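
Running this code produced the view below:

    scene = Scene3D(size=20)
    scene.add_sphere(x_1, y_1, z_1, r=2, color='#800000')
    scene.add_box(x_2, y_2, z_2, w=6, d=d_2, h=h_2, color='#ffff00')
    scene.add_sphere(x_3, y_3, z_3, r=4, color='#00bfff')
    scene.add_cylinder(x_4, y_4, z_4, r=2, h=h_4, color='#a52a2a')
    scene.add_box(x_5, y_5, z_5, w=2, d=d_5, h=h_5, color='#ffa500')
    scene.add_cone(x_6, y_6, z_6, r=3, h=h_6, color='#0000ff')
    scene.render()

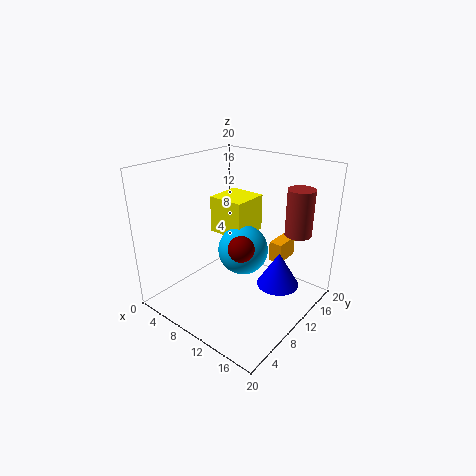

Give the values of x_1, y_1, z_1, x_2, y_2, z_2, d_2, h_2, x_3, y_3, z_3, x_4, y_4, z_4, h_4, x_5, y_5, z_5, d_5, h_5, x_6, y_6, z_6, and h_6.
x_1 = 9; y_1 = 12; z_1 = 7; x_2 = 1; y_2 = 14; z_2 = 7; d_2 = 6; h_2 = 6; x_3 = 7; y_3 = 15; z_3 = 5; x_4 = 15; y_4 = 18; z_4 = 9; h_4 = 7; x_5 = 12; y_5 = 15; z_5 = 5; d_5 = 4; h_5 = 3; x_6 = 15; y_6 = 13; z_6 = 3; h_6 = 5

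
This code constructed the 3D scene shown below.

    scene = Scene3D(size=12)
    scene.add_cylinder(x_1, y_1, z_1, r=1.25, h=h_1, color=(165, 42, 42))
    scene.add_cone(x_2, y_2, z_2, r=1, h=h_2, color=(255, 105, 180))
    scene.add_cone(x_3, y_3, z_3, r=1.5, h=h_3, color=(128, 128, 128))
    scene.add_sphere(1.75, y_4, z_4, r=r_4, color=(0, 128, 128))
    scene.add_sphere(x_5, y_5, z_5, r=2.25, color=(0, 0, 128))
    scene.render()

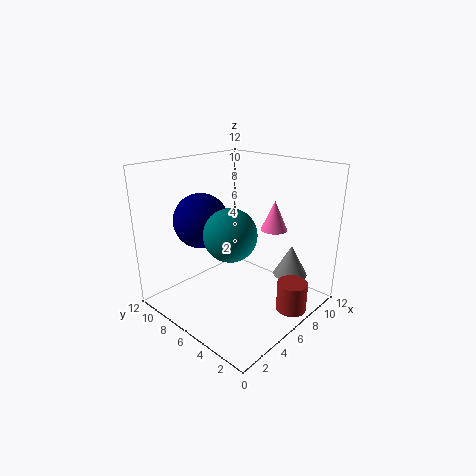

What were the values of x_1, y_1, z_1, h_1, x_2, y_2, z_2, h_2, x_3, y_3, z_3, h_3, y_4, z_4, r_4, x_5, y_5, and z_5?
x_1 = 7.75; y_1 = 1.5; z_1 = 0.25; h_1 = 2.5; x_2 = 6.5; y_2 = 2.75; z_2 = 7.5; h_2 = 2.25; x_3 = 10; y_3 = 3.25; z_3 = 2; h_3 = 2.75; y_4 = 2.75; z_4 = 8.5; r_4 = 1.75; x_5 = 4; y_5 = 8.25; z_5 = 7.5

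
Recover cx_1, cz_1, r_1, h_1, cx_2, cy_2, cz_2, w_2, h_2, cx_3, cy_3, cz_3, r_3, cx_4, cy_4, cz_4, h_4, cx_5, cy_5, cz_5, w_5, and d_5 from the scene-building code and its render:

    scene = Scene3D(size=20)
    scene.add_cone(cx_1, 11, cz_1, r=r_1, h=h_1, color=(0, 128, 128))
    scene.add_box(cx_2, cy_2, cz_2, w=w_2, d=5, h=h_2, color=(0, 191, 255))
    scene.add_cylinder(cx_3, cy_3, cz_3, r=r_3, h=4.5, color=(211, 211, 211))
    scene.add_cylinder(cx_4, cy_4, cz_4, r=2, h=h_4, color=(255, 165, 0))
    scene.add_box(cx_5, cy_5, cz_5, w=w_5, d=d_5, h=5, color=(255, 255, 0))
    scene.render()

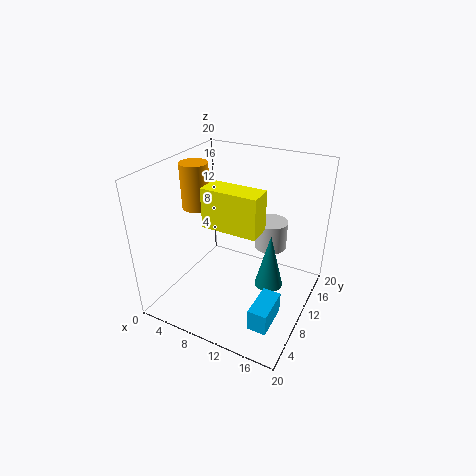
cx_1 = 14.5, cz_1 = 3, r_1 = 2, h_1 = 8, cx_2 = 15, cy_2 = 3, cz_2 = 1.5, w_2 = 2.5, h_2 = 3, cx_3 = 12, cy_3 = 17.5, cz_3 = 5, r_3 = 2.5, cx_4 = 3, cy_4 = 10.5, cz_4 = 13, h_4 = 6.5, cx_5 = 8, cy_5 = 4.5, cz_5 = 14, w_5 = 7, d_5 = 3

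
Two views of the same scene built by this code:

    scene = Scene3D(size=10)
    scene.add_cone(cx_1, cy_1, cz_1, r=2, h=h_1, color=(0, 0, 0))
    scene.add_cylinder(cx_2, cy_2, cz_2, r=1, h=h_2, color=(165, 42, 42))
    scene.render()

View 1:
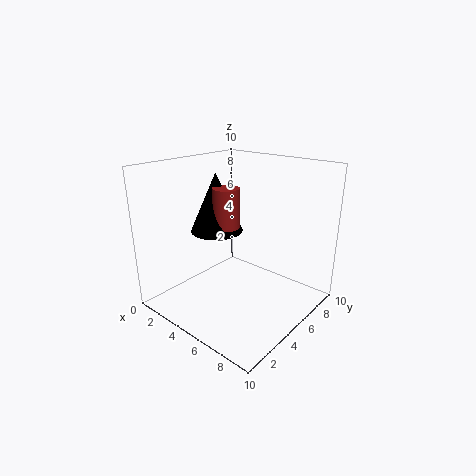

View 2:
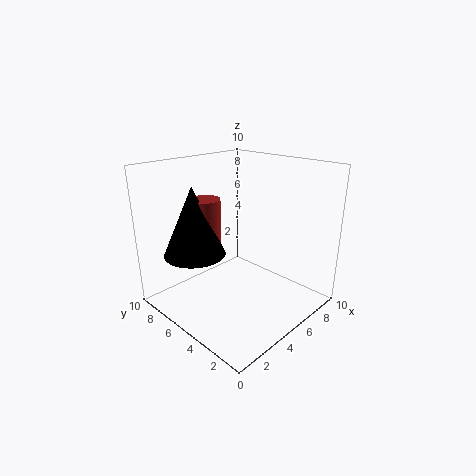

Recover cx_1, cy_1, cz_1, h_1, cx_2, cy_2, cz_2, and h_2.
cx_1 = 2, cy_1 = 6, cz_1 = 4.5, h_1 = 4.5, cx_2 = 3, cy_2 = 6, cz_2 = 5, h_2 = 3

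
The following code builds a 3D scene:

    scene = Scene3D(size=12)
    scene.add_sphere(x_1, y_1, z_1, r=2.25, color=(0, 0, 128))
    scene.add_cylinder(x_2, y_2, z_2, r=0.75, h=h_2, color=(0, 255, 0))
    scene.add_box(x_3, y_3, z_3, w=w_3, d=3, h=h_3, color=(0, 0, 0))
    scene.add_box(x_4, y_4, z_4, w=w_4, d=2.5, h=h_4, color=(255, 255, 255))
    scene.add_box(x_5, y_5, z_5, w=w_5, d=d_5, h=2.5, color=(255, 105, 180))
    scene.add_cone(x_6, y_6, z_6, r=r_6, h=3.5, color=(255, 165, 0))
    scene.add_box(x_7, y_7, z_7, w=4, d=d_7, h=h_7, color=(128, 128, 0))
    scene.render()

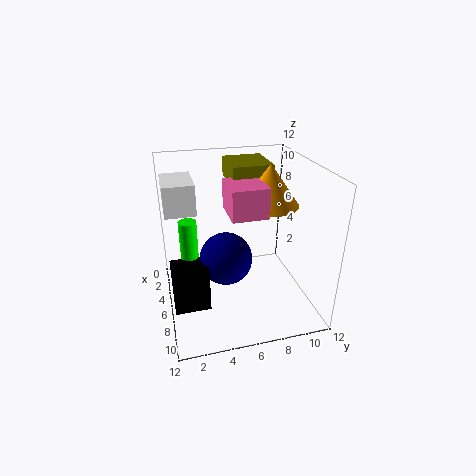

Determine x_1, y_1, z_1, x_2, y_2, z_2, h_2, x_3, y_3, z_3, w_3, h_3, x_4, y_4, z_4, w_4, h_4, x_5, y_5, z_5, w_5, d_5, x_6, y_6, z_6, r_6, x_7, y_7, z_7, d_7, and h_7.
x_1 = 5.75, y_1 = 5, z_1 = 4, x_2 = 5, y_2 = 2, z_2 = 2, h_2 = 5.5, x_3 = 5.25, y_3 = 0.25, z_3 = 0.25, w_3 = 2.25, h_3 = 4, x_4 = 2, y_4 = 0.25, z_4 = 8.25, w_4 = 3.75, h_4 = 2.5, x_5 = 3.75, y_5 = 5.25, z_5 = 8, w_5 = 3.5, d_5 = 3, x_6 = 5, y_6 = 9, z_6 = 8.25, r_6 = 2.5, x_7 = 0.5, y_7 = 6, z_7 = 9.75, d_7 = 3.5, h_7 = 1.75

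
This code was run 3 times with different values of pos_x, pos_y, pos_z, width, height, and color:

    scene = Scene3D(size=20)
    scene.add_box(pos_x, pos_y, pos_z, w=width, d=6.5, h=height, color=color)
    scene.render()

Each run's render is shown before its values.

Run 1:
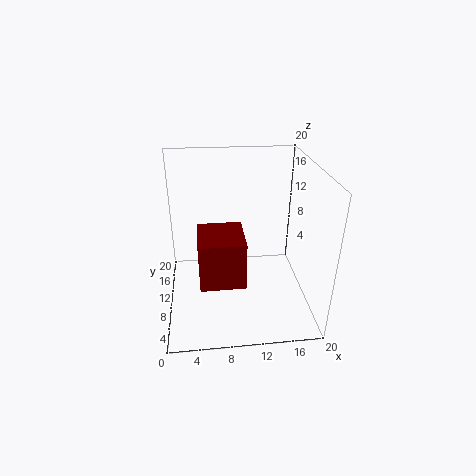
pos_x = 4.5
pos_y = 4.5
pos_z = 5.5
width = 6
height = 6.5
color = 'maroon'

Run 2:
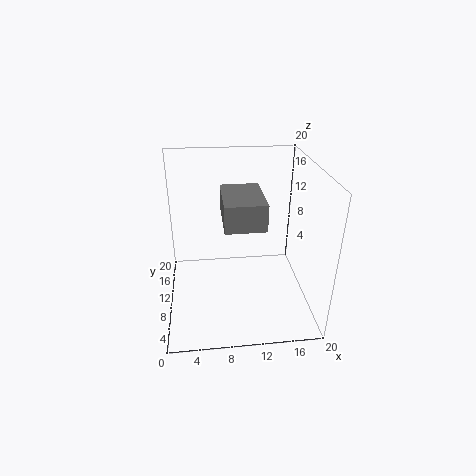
pos_x = 7.5
pos_y = 0.5
pos_z = 16
width = 4.5
height = 3
color = 'gray'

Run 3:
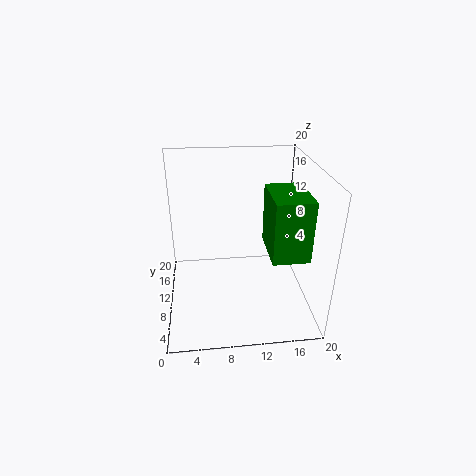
pos_x = 13
pos_y = 1.5
pos_z = 11
width = 4.5
height = 7.5
color = 'green'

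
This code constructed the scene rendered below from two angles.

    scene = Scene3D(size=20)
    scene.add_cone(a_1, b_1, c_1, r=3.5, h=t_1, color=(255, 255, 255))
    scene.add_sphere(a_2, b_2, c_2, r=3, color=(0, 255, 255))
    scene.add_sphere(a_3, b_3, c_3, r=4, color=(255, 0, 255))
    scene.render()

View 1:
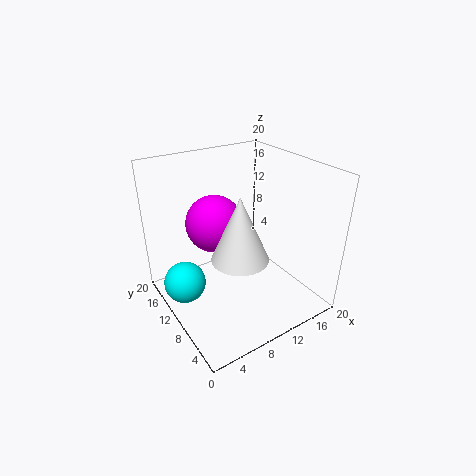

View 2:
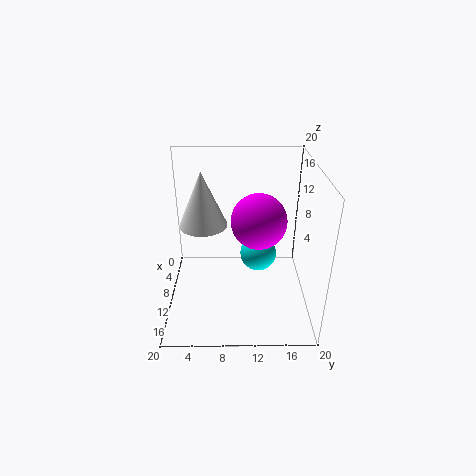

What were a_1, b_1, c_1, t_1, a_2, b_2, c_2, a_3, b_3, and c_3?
a_1 = 7; b_1 = 5; c_1 = 10.5; t_1 = 8; a_2 = 3; b_2 = 13.5; c_2 = 3; a_3 = 8; b_3 = 13; c_3 = 11.5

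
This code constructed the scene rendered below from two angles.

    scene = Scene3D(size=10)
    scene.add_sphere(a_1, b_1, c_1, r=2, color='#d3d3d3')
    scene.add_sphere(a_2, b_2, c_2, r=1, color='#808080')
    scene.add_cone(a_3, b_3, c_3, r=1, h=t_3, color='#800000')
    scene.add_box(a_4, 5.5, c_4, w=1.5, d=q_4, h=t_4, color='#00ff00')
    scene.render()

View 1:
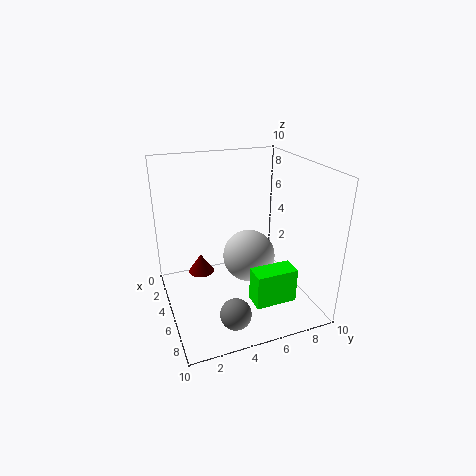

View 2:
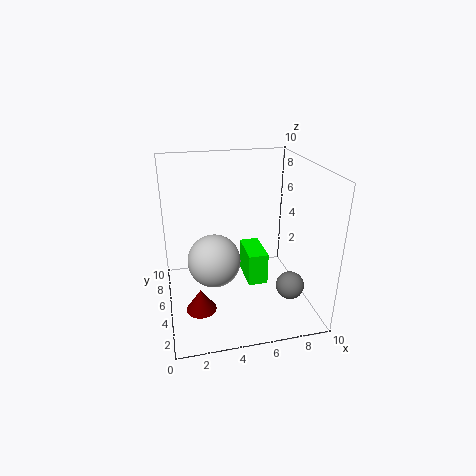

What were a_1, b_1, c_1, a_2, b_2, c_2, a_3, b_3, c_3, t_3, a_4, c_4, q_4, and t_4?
a_1 = 3.5; b_1 = 6.5; c_1 = 2.5; a_2 = 8.5; b_2 = 3.5; c_2 = 1.5; a_3 = 2; b_3 = 3; c_3 = 1; t_3 = 1.5; a_4 = 6; c_4 = 0.5; q_4 = 3; t_4 = 2.5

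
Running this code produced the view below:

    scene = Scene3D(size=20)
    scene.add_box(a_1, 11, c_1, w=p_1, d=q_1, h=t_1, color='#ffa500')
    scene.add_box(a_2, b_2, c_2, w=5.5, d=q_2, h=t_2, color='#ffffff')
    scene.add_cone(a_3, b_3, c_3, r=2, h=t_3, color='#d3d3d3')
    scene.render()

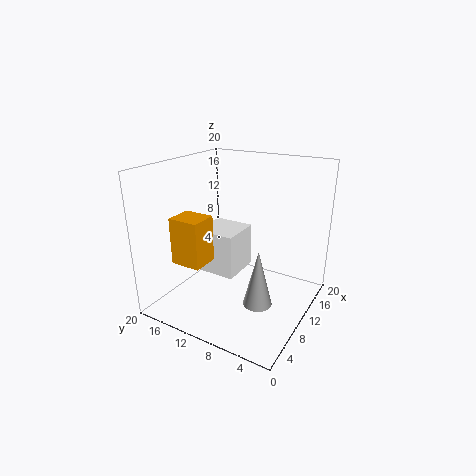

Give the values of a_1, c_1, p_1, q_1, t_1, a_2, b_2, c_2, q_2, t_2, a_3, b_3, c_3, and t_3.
a_1 = 2
c_1 = 8.5
p_1 = 3.5
q_1 = 4
t_1 = 6
a_2 = 6.5
b_2 = 9
c_2 = 5.5
q_2 = 5.5
t_2 = 6
a_3 = 8.5
b_3 = 6
c_3 = 1.5
t_3 = 8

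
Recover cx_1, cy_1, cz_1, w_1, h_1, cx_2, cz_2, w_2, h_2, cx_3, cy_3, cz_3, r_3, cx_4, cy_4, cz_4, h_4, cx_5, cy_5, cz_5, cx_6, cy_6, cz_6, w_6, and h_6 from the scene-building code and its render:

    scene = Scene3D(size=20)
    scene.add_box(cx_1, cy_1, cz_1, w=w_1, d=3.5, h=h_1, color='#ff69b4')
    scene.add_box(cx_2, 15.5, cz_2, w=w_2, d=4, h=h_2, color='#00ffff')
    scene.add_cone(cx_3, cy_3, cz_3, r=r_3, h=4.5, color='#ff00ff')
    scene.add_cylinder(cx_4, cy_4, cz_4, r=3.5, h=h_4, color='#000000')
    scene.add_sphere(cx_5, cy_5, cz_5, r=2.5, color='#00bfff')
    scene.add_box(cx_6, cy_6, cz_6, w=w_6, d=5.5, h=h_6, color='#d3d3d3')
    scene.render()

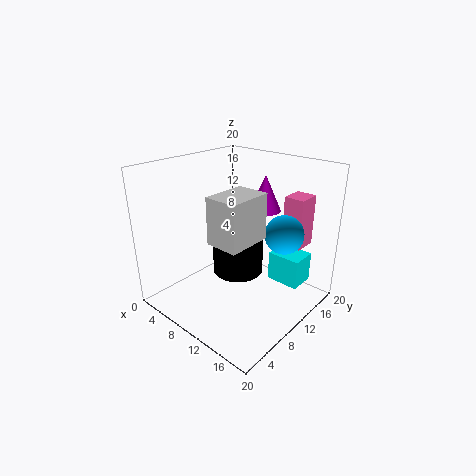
cx_1 = 13, cy_1 = 16.5, cz_1 = 7.5, w_1 = 3, h_1 = 7.5, cx_2 = 11.5, cz_2 = 1.5, w_2 = 5, h_2 = 4.5, cx_3 = 14, cy_3 = 10.5, cz_3 = 15, r_3 = 2, cx_4 = 10, cy_4 = 10, cz_4 = 5, h_4 = 4.5, cx_5 = 16.5, cy_5 = 11.5, cz_5 = 12, cx_6 = 12.5, cy_6 = 2, cz_6 = 13, w_6 = 4, h_6 = 5.5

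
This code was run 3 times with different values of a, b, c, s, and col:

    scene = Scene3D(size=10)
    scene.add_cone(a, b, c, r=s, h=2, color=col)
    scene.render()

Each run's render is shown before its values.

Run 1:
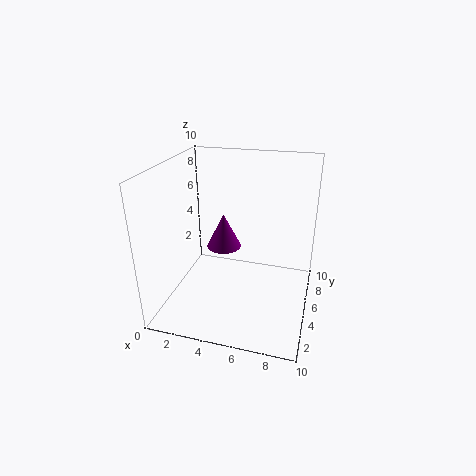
a = 5; b = 2; c = 6; s = 1; col = 'purple'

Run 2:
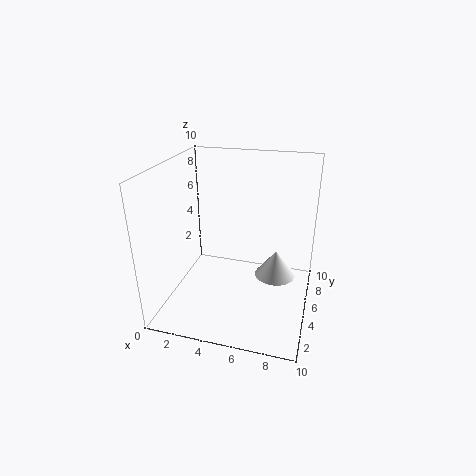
a = 7.5; b = 6.5; c = 1.5; s = 1.5; col = 'white'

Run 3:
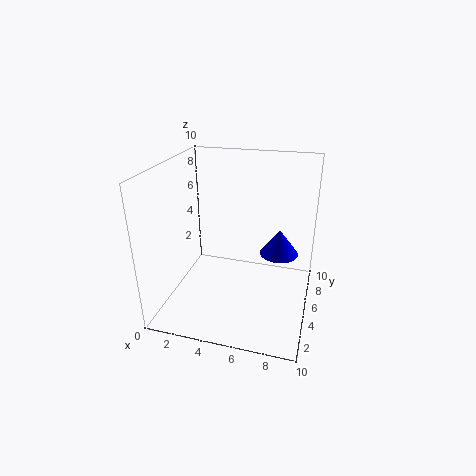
a = 7.5; b = 8; c = 2.5; s = 1.5; col = 'blue'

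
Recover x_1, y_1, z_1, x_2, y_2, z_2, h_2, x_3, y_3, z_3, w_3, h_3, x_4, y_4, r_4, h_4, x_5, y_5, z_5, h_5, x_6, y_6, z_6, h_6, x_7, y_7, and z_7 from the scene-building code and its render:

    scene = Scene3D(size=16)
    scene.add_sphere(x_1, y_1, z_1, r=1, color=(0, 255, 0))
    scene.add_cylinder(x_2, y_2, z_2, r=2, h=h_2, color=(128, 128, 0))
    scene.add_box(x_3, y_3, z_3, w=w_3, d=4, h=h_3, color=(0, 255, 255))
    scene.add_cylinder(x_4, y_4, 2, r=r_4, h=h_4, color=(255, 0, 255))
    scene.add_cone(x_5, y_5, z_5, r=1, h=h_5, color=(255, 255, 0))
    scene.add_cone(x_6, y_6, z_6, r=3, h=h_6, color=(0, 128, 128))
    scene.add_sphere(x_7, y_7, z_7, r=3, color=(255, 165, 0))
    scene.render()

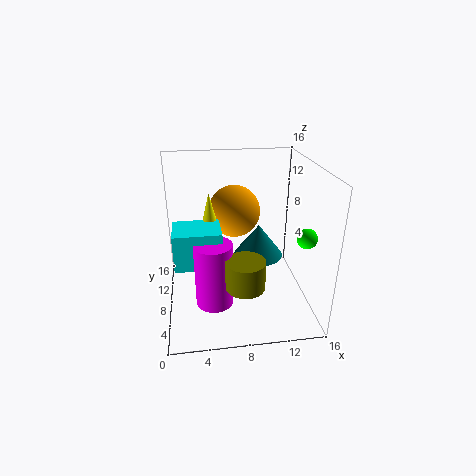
x_1 = 14, y_1 = 3, z_1 = 10, x_2 = 8, y_2 = 3, z_2 = 5, h_2 = 3, x_3 = 1, y_3 = 5, z_3 = 6, w_3 = 5, h_3 = 4, x_4 = 5, y_4 = 5, r_4 = 2, h_4 = 7, x_5 = 5, y_5 = 9, z_5 = 9, h_5 = 4, x_6 = 11, y_6 = 11, z_6 = 4, h_6 = 4, x_7 = 8, y_7 = 11, z_7 = 10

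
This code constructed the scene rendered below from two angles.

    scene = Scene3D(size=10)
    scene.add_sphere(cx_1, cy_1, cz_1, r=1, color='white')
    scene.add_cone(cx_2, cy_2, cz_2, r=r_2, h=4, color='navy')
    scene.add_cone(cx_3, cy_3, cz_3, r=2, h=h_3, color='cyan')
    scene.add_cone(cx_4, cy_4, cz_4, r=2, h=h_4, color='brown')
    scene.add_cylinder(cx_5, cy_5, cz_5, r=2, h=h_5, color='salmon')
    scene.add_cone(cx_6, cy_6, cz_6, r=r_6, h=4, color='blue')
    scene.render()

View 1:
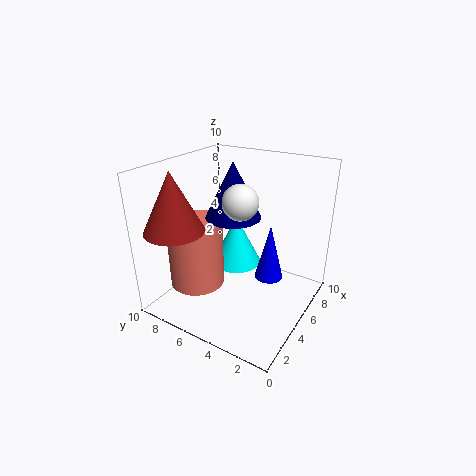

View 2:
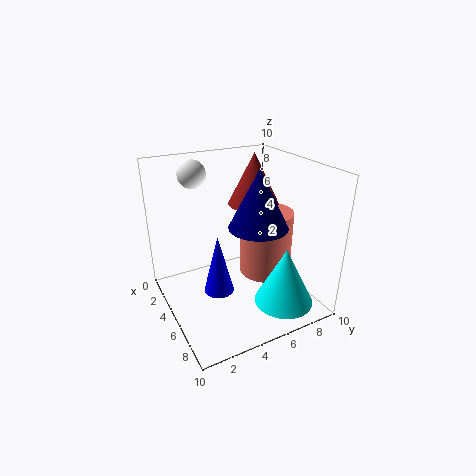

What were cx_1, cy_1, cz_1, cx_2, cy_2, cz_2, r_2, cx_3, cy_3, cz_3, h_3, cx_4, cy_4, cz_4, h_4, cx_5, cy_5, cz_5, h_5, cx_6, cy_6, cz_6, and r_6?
cx_1 = 2, cy_1 = 3, cz_1 = 9, cx_2 = 6, cy_2 = 6, cz_2 = 6, r_2 = 2, cx_3 = 8, cy_3 = 7, cz_3 = 1, h_3 = 4, cx_4 = 2, cy_4 = 8, cz_4 = 6, h_4 = 4, cx_5 = 4, cy_5 = 8, cz_5 = 1, h_5 = 5, cx_6 = 6, cy_6 = 3, cz_6 = 2, r_6 = 1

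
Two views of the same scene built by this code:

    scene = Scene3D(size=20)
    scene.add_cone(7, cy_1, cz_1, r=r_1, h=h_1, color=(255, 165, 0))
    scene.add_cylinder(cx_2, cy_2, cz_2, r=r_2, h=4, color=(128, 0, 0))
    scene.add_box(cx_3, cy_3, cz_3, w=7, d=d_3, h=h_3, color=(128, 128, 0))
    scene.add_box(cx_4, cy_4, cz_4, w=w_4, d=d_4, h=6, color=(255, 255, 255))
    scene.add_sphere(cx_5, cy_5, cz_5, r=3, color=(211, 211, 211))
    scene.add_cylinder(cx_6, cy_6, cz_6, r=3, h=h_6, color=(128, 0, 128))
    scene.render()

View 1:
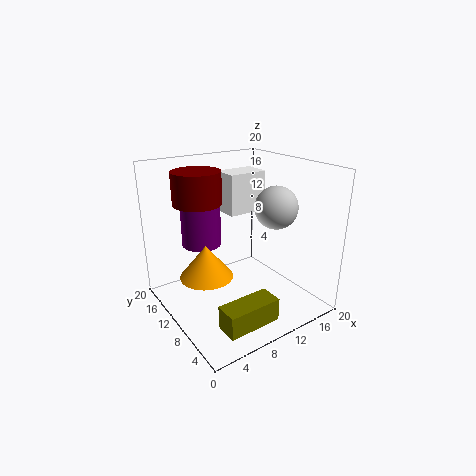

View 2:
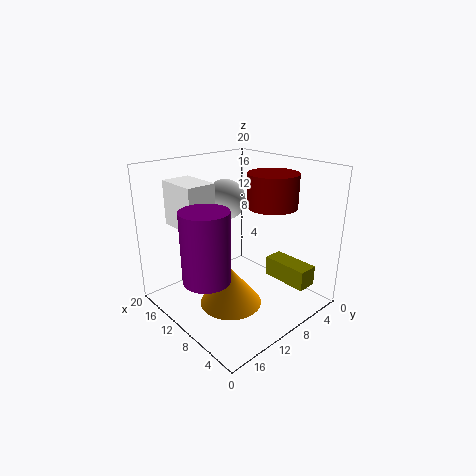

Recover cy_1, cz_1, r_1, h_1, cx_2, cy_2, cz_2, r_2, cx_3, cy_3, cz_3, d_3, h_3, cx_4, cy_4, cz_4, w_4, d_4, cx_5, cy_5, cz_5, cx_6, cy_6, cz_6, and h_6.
cy_1 = 14
cz_1 = 3
r_1 = 4
h_1 = 5
cx_2 = 4
cy_2 = 10
cz_2 = 16
r_2 = 3
cx_3 = 3
cy_3 = 1
cz_3 = 2
d_3 = 3
h_3 = 3
cx_4 = 11
cy_4 = 13
cz_4 = 12
w_4 = 6
d_4 = 4
cx_5 = 15
cy_5 = 8
cz_5 = 14
cx_6 = 8
cy_6 = 17
cz_6 = 7
h_6 = 9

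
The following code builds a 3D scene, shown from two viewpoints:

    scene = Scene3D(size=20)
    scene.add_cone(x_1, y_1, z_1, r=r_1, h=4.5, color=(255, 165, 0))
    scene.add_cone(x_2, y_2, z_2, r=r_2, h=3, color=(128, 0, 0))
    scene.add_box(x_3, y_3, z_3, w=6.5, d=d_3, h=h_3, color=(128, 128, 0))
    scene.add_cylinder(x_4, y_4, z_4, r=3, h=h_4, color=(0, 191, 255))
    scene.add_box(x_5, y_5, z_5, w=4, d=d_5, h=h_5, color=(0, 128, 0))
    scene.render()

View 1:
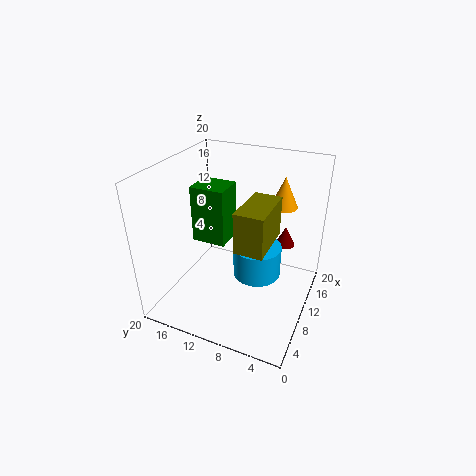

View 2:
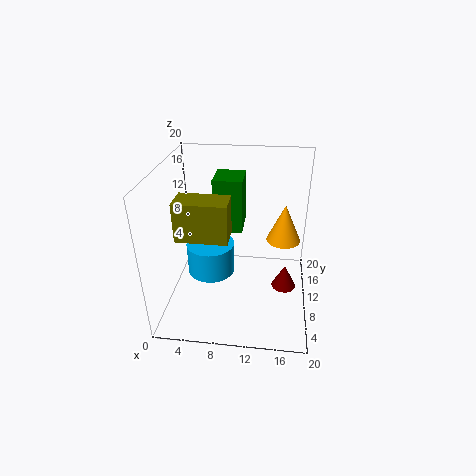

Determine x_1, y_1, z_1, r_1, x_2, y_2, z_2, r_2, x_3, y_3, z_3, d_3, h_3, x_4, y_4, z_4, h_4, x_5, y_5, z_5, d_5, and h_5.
x_1 = 16
y_1 = 5.5
z_1 = 13
r_1 = 2
x_2 = 16.5
y_2 = 5
z_2 = 6.5
r_2 = 1.5
x_3 = 3
y_3 = 4
z_3 = 12.5
d_3 = 3.5
h_3 = 5
x_4 = 7
y_4 = 6
z_4 = 7.5
h_4 = 4
x_5 = 6.5
y_5 = 10.5
z_5 = 10.5
d_5 = 4.5
h_5 = 7.5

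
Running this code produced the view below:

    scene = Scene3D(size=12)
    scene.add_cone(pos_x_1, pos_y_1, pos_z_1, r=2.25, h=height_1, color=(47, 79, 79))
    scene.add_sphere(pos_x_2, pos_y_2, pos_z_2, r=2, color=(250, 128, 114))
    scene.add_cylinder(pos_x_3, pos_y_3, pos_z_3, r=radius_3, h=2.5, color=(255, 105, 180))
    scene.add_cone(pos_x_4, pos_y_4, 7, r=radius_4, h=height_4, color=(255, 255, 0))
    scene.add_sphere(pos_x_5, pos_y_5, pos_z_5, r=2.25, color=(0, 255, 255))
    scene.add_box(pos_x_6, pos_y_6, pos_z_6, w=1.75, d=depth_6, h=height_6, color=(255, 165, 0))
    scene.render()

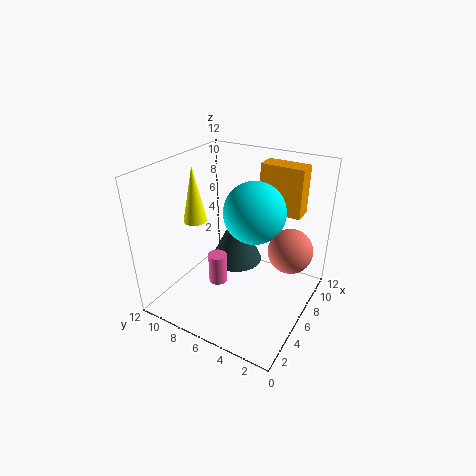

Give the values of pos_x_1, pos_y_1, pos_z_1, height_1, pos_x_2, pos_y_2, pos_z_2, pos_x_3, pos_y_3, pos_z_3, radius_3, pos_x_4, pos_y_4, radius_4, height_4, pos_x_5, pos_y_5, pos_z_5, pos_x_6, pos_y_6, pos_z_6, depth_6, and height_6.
pos_x_1 = 7; pos_y_1 = 6.75; pos_z_1 = 3.25; height_1 = 4.5; pos_x_2 = 9.25; pos_y_2 = 2.5; pos_z_2 = 4; pos_x_3 = 4; pos_y_3 = 6.75; pos_z_3 = 2.75; radius_3 = 0.75; pos_x_4 = 5.25; pos_y_4 = 9.75; radius_4 = 1; height_4 = 4.75; pos_x_5 = 4.5; pos_y_5 = 3.75; pos_z_5 = 9.5; pos_x_6 = 9.25; pos_y_6 = 2; pos_z_6 = 7.25; depth_6 = 3.75; height_6 = 4.25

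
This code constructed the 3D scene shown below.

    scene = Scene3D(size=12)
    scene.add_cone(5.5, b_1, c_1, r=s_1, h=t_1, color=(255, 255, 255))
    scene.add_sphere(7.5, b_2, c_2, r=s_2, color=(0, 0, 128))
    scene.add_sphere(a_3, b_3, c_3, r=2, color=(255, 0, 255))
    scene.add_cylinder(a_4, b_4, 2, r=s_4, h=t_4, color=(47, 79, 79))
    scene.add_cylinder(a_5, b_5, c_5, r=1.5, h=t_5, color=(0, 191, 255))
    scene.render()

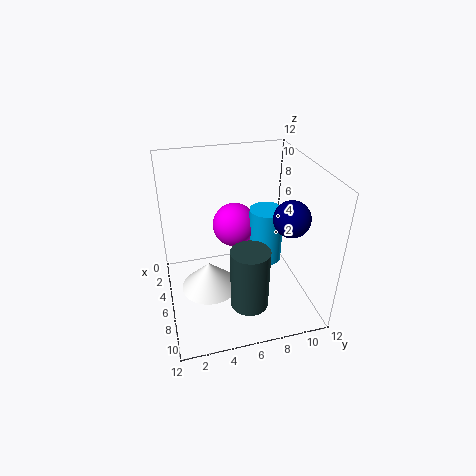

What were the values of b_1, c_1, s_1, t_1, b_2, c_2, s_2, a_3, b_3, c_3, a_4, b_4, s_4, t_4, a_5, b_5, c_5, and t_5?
b_1 = 3.5, c_1 = 1, s_1 = 2.5, t_1 = 2.5, b_2 = 10, c_2 = 8, s_2 = 1.5, a_3 = 3, b_3 = 6.5, c_3 = 5.5, a_4 = 9.5, b_4 = 6, s_4 = 1.5, t_4 = 5, a_5 = 4.5, b_5 = 9, c_5 = 2.5, t_5 = 5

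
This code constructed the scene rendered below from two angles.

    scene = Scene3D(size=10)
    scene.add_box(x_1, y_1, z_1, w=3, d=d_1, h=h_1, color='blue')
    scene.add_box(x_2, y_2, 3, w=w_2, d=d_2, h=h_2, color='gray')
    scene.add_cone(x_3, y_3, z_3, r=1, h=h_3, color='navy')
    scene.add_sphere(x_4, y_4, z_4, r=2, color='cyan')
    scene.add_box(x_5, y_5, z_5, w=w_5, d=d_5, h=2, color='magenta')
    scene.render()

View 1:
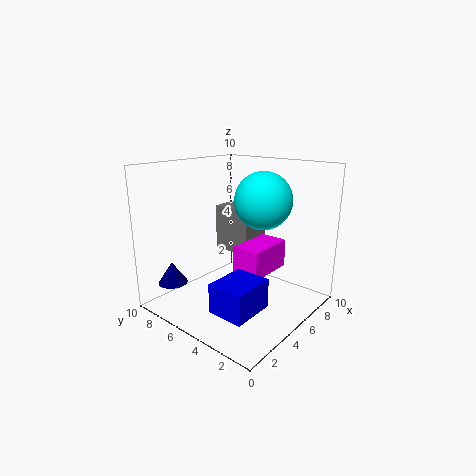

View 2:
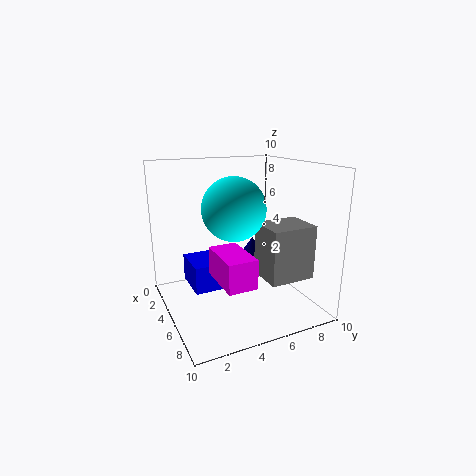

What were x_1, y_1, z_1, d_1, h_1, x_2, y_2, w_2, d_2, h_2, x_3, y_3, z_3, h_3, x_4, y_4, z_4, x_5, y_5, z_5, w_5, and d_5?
x_1 = 1.5, y_1 = 2, z_1 = 1, d_1 = 2.5, h_1 = 2, x_2 = 6.5, y_2 = 5.5, w_2 = 2.5, d_2 = 3, h_2 = 3.5, x_3 = 1.5, y_3 = 8, z_3 = 2, h_3 = 1.5, x_4 = 6.5, y_4 = 4, z_4 = 7.5, x_5 = 4.5, y_5 = 3, z_5 = 2.5, w_5 = 3.5, d_5 = 2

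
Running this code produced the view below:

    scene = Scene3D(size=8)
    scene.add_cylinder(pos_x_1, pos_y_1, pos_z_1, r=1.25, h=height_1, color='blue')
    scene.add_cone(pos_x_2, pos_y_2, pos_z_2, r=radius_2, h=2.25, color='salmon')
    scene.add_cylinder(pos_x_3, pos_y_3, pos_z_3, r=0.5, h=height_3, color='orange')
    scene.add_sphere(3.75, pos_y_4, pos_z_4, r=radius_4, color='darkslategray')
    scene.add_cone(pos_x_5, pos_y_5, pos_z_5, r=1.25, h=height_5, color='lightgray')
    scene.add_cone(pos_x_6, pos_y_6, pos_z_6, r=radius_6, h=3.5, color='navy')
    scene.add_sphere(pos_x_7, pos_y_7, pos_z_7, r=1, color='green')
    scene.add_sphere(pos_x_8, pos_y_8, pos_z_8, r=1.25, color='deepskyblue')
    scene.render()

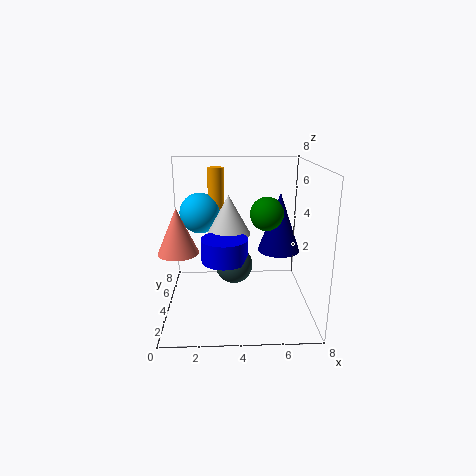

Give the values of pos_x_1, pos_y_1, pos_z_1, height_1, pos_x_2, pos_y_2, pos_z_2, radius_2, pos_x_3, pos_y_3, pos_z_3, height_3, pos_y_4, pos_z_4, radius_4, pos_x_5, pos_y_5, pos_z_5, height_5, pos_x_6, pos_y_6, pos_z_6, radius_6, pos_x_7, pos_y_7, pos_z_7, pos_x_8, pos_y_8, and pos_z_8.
pos_x_1 = 3.25, pos_y_1 = 3.25, pos_z_1 = 3, height_1 = 1.25, pos_x_2 = 1, pos_y_2 = 2, pos_z_2 = 4, radius_2 = 1, pos_x_3 = 2.75, pos_y_3 = 6.75, pos_z_3 = 4.25, height_3 = 3.25, pos_y_4 = 3.25, pos_z_4 = 2.75, radius_4 = 1, pos_x_5 = 3.5, pos_y_5 = 4.75, pos_z_5 = 4, height_5 = 2.25, pos_x_6 = 6.5, pos_y_6 = 5.25, pos_z_6 = 2.75, radius_6 = 1.25, pos_x_7 = 5.75, pos_y_7 = 5.25, pos_z_7 = 5, pos_x_8 = 1.75, pos_y_8 = 6.5, pos_z_8 = 4.75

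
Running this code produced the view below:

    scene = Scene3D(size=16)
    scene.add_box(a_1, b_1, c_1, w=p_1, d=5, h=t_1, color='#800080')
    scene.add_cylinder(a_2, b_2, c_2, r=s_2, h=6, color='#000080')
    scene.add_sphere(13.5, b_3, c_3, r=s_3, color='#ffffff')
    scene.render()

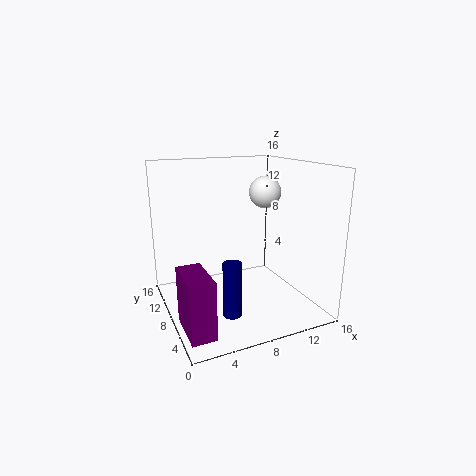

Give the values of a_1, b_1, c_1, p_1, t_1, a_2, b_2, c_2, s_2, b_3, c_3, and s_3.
a_1 = 0.5, b_1 = 1.5, c_1 = 0.5, p_1 = 2.5, t_1 = 6, a_2 = 6, b_2 = 5, c_2 = 0.5, s_2 = 1, b_3 = 12, c_3 = 12, s_3 = 2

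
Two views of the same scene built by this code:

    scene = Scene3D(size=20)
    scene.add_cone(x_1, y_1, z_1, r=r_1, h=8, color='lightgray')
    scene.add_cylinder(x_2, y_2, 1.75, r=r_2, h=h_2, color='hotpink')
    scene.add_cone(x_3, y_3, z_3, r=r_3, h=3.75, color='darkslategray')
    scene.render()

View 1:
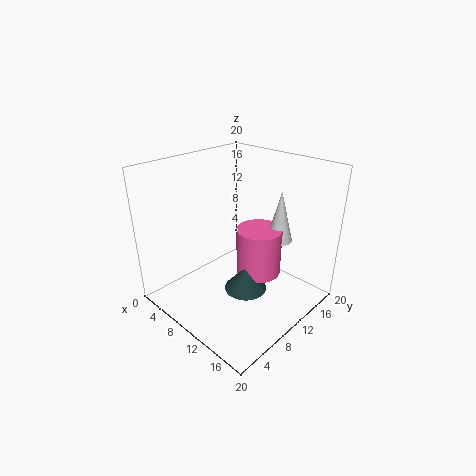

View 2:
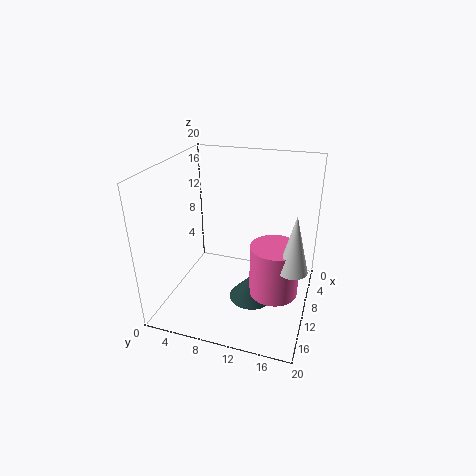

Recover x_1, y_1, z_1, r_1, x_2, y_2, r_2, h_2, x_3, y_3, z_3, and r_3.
x_1 = 11.25
y_1 = 18
z_1 = 7
r_1 = 2
x_2 = 9.5
y_2 = 15.25
r_2 = 3.5
h_2 = 7.5
x_3 = 9.75
y_3 = 12
z_3 = 0.25
r_3 = 3.25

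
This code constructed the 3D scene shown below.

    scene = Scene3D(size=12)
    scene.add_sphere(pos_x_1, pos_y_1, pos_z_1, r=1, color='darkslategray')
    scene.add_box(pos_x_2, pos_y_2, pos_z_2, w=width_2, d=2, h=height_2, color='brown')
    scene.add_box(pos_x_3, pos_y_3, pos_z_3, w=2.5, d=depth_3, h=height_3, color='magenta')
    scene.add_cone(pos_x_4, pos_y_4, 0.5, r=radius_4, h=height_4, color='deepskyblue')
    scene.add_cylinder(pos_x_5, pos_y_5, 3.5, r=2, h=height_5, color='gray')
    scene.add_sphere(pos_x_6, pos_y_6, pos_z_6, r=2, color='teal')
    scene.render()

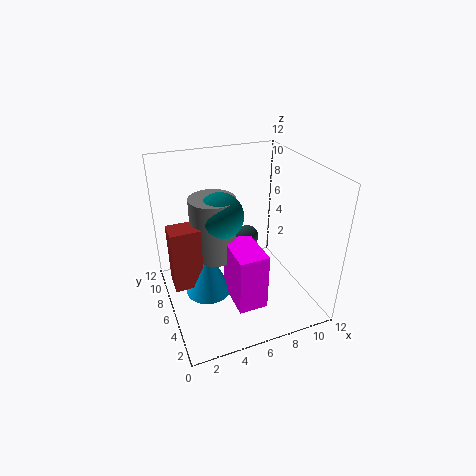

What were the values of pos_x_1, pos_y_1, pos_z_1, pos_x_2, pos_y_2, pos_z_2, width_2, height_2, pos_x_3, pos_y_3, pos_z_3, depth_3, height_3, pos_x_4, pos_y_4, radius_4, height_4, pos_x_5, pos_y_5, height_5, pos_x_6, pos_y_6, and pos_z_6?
pos_x_1 = 7.5, pos_y_1 = 7.5, pos_z_1 = 5, pos_x_2 = 0.5, pos_y_2 = 6.5, pos_z_2 = 1.5, width_2 = 2.5, height_2 = 5.5, pos_x_3 = 5, pos_y_3 = 3, pos_z_3 = 0.5, depth_3 = 4, height_3 = 5, pos_x_4 = 3.5, pos_y_4 = 7, radius_4 = 2, height_4 = 4.5, pos_x_5 = 4.5, pos_y_5 = 8, height_5 = 5.5, pos_x_6 = 5, pos_y_6 = 7.5, pos_z_6 = 7.5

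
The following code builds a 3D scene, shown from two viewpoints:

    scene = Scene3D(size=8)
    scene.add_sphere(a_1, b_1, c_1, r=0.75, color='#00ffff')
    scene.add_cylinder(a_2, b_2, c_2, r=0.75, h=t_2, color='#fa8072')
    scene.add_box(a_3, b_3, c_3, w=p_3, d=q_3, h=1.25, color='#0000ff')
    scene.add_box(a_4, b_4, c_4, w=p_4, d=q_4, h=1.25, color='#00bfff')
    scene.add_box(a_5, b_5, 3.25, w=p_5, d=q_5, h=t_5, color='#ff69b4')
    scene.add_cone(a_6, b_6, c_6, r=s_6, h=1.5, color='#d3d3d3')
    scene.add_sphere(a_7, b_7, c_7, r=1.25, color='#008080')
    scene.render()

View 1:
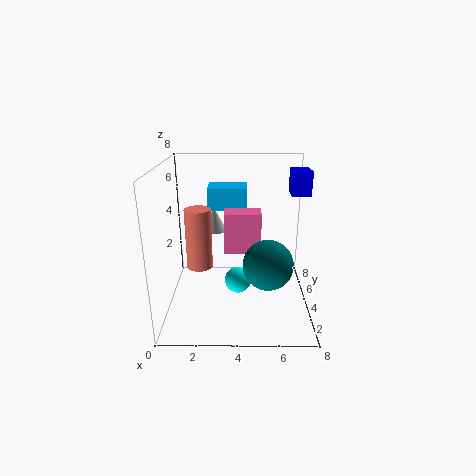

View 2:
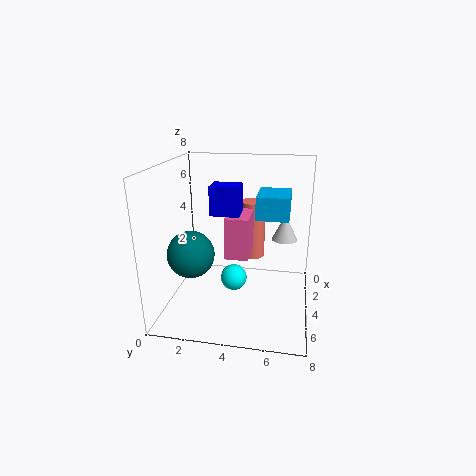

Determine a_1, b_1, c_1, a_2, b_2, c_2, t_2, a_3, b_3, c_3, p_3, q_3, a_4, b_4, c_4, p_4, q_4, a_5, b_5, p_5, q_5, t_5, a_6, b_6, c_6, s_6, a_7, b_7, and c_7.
a_1 = 4
b_1 = 3.75
c_1 = 1.5
a_2 = 1.75
b_2 = 4.5
c_2 = 2
t_2 = 3.5
a_3 = 6.75
b_3 = 3.5
c_3 = 6.5
p_3 = 1
q_3 = 1.25
a_4 = 2.25
b_4 = 5
c_4 = 5.25
p_4 = 2.25
q_4 = 1.75
a_5 = 3.25
b_5 = 3.5
p_5 = 2
q_5 = 1.25
t_5 = 2.25
a_6 = 2.5
b_6 = 6.5
c_6 = 3.5
s_6 = 0.75
a_7 = 5.5
b_7 = 1.75
c_7 = 3.5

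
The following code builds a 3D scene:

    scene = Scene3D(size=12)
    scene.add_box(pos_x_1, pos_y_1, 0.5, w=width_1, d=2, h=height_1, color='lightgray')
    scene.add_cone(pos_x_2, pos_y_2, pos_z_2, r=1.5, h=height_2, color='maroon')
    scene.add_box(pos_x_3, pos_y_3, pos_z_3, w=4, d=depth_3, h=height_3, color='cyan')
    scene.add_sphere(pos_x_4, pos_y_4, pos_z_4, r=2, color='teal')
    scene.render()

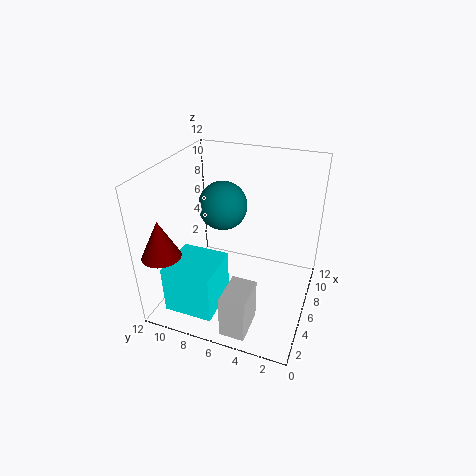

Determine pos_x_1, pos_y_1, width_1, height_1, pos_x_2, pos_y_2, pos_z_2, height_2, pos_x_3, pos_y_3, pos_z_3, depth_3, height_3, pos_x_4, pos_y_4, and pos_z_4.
pos_x_1 = 0.5, pos_y_1 = 3.5, width_1 = 3, height_1 = 3.5, pos_x_2 = 1.5, pos_y_2 = 10.5, pos_z_2 = 6, height_2 = 3, pos_x_3 = 1, pos_y_3 = 6.5, pos_z_3 = 1, depth_3 = 4, height_3 = 4, pos_x_4 = 6.5, pos_y_4 = 7.5, pos_z_4 = 8.5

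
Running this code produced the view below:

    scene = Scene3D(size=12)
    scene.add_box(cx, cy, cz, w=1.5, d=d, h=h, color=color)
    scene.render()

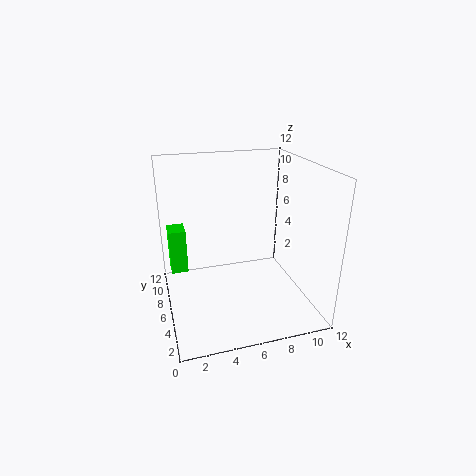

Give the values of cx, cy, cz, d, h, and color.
cx = 0.5, cy = 8.5, cz = 2, d = 2, h = 4, color = 'lime'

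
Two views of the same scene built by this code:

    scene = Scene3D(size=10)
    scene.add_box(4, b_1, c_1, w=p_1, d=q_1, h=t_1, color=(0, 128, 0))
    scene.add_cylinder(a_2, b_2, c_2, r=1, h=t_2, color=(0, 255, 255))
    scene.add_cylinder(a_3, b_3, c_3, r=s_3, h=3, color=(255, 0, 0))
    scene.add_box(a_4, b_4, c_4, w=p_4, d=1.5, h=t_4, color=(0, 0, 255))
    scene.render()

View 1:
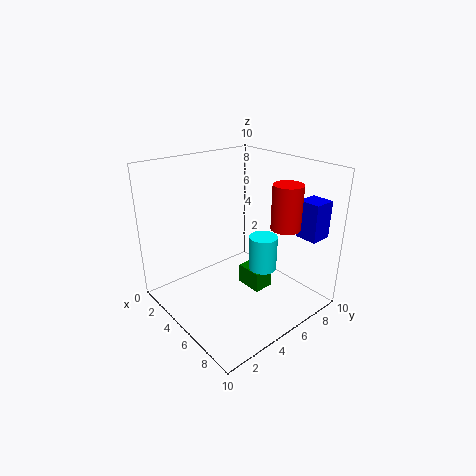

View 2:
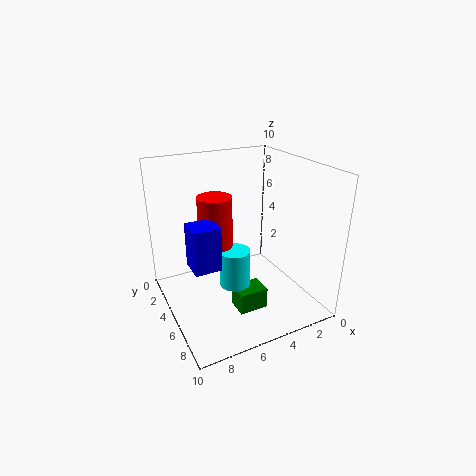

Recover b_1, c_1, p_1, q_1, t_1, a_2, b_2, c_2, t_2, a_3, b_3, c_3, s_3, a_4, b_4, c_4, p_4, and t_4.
b_1 = 6
c_1 = 0.5
p_1 = 2
q_1 = 1.5
t_1 = 1.5
a_2 = 6
b_2 = 6.5
c_2 = 2.5
t_2 = 2.5
a_3 = 7.5
b_3 = 7
c_3 = 6
s_3 = 1
a_4 = 8
b_4 = 7.5
c_4 = 5.5
p_4 = 1.5
t_4 = 2.5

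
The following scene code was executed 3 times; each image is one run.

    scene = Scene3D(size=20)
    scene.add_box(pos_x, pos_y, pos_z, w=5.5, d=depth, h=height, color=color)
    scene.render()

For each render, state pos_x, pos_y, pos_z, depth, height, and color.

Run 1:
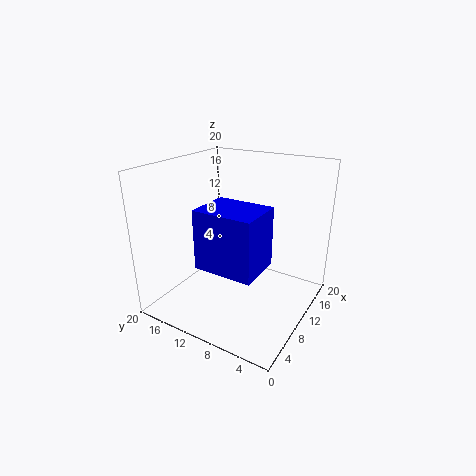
pos_x = 0.5
pos_y = 3
pos_z = 10
depth = 7
height = 7
color = 'blue'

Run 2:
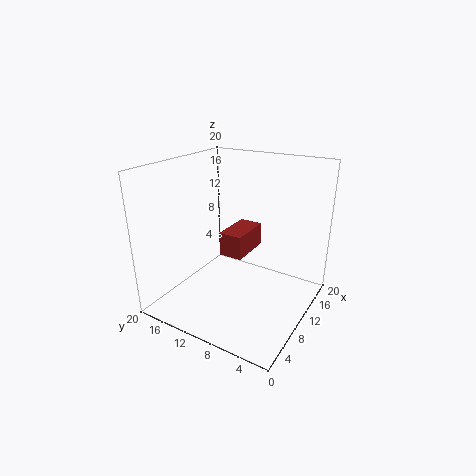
pos_x = 5.5
pos_y = 7
pos_z = 9.5
depth = 3
height = 3
color = 'brown'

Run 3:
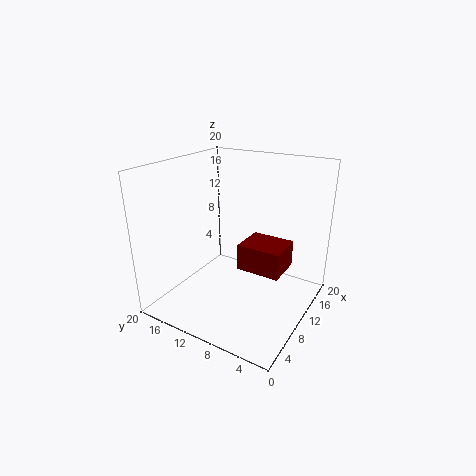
pos_x = 11.5
pos_y = 4.5
pos_z = 4
depth = 6.5
height = 4
color = 'maroon'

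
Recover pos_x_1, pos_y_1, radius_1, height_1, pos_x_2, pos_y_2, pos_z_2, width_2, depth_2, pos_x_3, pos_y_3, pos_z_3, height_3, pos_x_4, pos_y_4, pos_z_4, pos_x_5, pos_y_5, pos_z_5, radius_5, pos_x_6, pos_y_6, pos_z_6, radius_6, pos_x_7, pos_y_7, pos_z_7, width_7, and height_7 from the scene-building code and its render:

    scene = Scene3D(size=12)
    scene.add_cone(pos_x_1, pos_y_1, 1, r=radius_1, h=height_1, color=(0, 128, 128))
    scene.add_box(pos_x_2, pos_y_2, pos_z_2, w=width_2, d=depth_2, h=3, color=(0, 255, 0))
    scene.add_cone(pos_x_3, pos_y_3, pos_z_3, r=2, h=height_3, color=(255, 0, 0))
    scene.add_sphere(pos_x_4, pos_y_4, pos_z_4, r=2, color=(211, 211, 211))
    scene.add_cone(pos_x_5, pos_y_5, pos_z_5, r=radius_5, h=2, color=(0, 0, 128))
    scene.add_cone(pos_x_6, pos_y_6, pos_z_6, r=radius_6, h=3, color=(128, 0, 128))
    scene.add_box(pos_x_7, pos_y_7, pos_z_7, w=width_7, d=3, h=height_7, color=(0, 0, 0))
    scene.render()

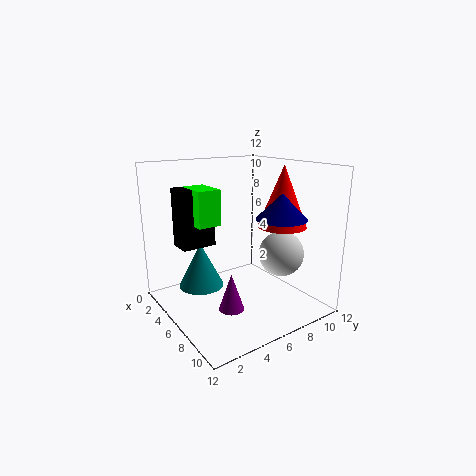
pos_x_1 = 3; pos_y_1 = 4; radius_1 = 2; height_1 = 4; pos_x_2 = 2; pos_y_2 = 3; pos_z_2 = 7; width_2 = 3; depth_2 = 2; pos_x_3 = 8; pos_y_3 = 9; pos_z_3 = 7; height_3 = 5; pos_x_4 = 7; pos_y_4 = 10; pos_z_4 = 4; pos_x_5 = 9; pos_y_5 = 8; pos_z_5 = 8; radius_5 = 2; pos_x_6 = 8; pos_y_6 = 4; pos_z_6 = 1; radius_6 = 1; pos_x_7 = 2; pos_y_7 = 2; pos_z_7 = 5; width_7 = 2; height_7 = 5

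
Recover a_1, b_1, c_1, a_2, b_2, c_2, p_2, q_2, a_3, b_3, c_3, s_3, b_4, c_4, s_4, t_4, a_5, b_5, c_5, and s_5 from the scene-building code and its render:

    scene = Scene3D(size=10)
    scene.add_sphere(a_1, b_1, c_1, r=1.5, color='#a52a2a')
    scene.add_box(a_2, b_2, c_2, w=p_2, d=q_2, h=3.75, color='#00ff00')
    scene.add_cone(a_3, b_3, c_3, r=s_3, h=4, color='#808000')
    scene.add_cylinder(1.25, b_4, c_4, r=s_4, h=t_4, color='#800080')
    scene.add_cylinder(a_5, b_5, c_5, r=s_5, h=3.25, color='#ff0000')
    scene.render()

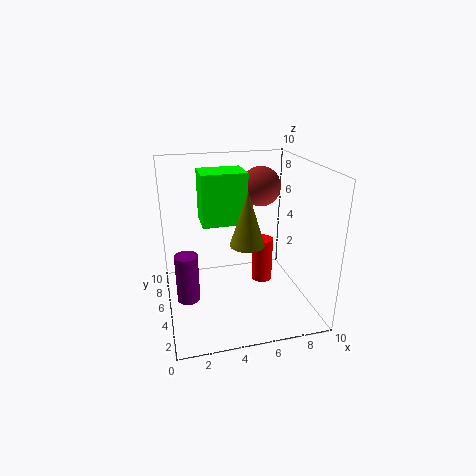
a_1 = 7.5
b_1 = 7.75
c_1 = 7.75
a_2 = 2.75
b_2 = 6
c_2 = 5.5
p_2 = 3.25
q_2 = 2.5
a_3 = 5.75
b_3 = 5.25
c_3 = 4.25
s_3 = 1.25
b_4 = 3.75
c_4 = 1.5
s_4 = 0.75
t_4 = 3.25
a_5 = 7
b_5 = 5.5
c_5 = 1.25
s_5 = 0.75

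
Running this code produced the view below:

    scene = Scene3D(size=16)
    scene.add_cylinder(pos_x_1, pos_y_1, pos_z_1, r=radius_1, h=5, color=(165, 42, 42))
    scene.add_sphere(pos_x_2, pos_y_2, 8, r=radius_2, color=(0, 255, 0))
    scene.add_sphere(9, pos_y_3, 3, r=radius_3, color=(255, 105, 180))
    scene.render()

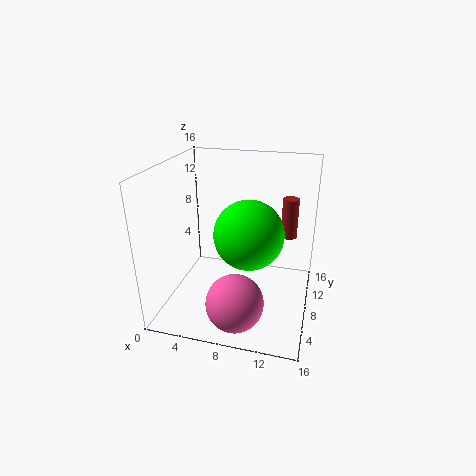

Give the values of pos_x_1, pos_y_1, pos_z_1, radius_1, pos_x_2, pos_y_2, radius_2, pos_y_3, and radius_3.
pos_x_1 = 13; pos_y_1 = 14; pos_z_1 = 6; radius_1 = 1; pos_x_2 = 9; pos_y_2 = 9; radius_2 = 4; pos_y_3 = 3; radius_3 = 3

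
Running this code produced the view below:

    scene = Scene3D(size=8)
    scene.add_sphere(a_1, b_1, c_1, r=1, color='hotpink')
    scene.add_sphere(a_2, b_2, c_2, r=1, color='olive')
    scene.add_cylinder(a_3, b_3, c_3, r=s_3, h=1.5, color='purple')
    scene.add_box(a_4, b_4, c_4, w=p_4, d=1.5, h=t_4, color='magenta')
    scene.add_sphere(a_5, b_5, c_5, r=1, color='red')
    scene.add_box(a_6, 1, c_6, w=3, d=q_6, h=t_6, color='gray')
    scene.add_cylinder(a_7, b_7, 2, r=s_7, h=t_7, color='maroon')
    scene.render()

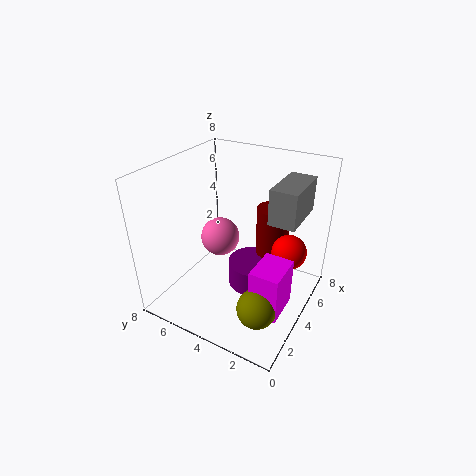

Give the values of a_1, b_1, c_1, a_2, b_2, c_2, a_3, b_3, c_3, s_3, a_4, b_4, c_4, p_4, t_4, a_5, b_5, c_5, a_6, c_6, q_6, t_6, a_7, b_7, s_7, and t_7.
a_1 = 3
b_1 = 4.5
c_1 = 4.5
a_2 = 1.5
b_2 = 1.5
c_2 = 2
a_3 = 5
b_3 = 3.5
c_3 = 0.5
s_3 = 1.5
a_4 = 1.5
b_4 = 0.5
c_4 = 1.5
p_4 = 2
t_4 = 2.5
a_5 = 5.5
b_5 = 1.5
c_5 = 3
a_6 = 4.5
c_6 = 5
q_6 = 1.5
t_6 = 2
a_7 = 6.5
b_7 = 3
s_7 = 1
t_7 = 3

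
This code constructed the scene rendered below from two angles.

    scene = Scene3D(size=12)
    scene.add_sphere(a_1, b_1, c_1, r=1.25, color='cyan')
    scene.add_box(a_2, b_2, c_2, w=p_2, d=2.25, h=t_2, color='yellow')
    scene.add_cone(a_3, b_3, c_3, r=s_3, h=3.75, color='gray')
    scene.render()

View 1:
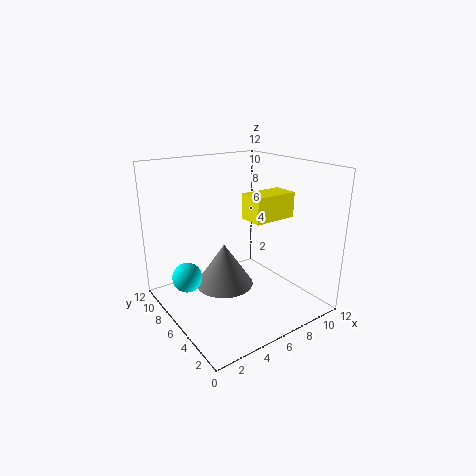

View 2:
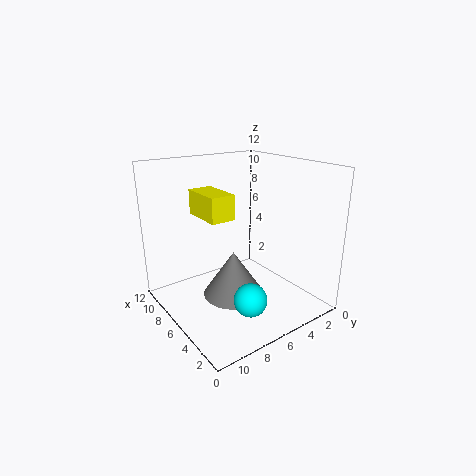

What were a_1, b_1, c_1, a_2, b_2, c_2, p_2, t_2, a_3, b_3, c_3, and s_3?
a_1 = 2
b_1 = 7.75
c_1 = 2.75
a_2 = 7.5
b_2 = 5.25
c_2 = 7
p_2 = 4
t_2 = 2.25
a_3 = 5.25
b_3 = 7
c_3 = 1.5
s_3 = 2.5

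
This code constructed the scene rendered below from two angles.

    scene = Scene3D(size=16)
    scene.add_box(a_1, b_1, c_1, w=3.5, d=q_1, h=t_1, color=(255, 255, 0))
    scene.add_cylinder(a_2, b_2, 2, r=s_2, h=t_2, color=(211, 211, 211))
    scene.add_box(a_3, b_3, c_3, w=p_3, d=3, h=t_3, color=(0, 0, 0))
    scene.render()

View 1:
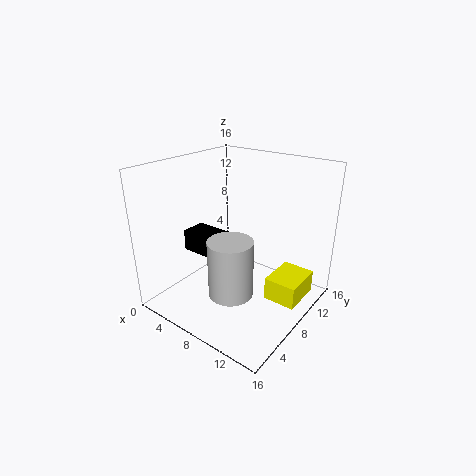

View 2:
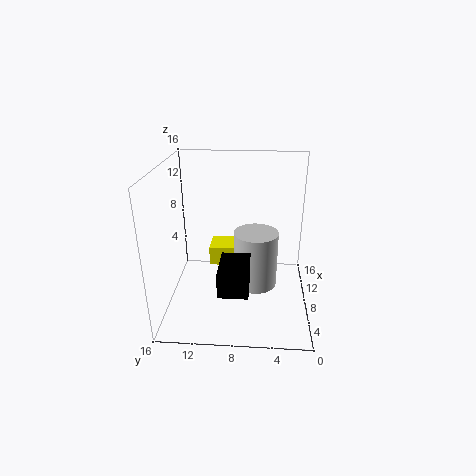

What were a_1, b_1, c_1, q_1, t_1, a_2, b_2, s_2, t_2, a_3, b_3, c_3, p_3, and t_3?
a_1 = 12
b_1 = 7.5
c_1 = 2
q_1 = 4.5
t_1 = 2.5
a_2 = 8.5
b_2 = 6
s_2 = 2.5
t_2 = 6.5
a_3 = 1
b_3 = 6.5
c_3 = 5
p_3 = 4.5
t_3 = 2.5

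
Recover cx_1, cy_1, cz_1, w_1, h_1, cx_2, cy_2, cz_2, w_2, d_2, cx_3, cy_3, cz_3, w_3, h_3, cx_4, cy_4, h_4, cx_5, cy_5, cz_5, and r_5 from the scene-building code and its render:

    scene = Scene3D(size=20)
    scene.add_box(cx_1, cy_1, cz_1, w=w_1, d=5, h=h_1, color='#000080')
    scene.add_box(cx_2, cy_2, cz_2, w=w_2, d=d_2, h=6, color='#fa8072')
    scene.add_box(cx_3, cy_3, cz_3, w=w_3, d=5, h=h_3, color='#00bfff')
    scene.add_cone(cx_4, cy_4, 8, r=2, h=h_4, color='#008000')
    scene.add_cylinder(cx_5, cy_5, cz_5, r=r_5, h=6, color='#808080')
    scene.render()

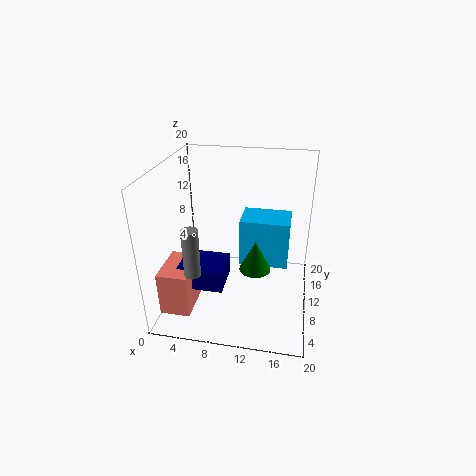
cx_1 = 3; cy_1 = 4; cz_1 = 5; w_1 = 6; h_1 = 3; cx_2 = 1; cy_2 = 2; cz_2 = 2; w_2 = 4; d_2 = 6; cx_3 = 10; cy_3 = 11; cz_3 = 5; w_3 = 7; h_3 = 7; cx_4 = 13; cy_4 = 6; h_4 = 4; cx_5 = 6; cy_5 = 2; cz_5 = 9; r_5 = 1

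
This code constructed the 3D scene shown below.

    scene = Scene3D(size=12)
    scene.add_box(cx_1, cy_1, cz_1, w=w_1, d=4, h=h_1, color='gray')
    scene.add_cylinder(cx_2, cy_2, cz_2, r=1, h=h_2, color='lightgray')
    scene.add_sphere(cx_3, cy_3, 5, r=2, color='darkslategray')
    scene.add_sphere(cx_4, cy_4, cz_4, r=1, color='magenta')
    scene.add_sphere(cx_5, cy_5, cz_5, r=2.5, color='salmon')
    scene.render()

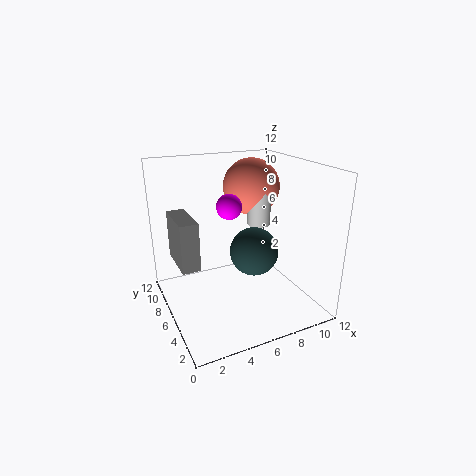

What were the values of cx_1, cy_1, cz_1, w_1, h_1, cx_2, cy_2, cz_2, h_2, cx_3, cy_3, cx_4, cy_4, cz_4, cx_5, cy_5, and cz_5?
cx_1 = 1
cy_1 = 5.5
cz_1 = 4
w_1 = 1.5
h_1 = 4
cx_2 = 8.5
cy_2 = 7
cz_2 = 6.5
h_2 = 3
cx_3 = 7
cy_3 = 5
cx_4 = 5
cy_4 = 5.5
cz_4 = 9
cx_5 = 8.5
cy_5 = 8.5
cz_5 = 9.5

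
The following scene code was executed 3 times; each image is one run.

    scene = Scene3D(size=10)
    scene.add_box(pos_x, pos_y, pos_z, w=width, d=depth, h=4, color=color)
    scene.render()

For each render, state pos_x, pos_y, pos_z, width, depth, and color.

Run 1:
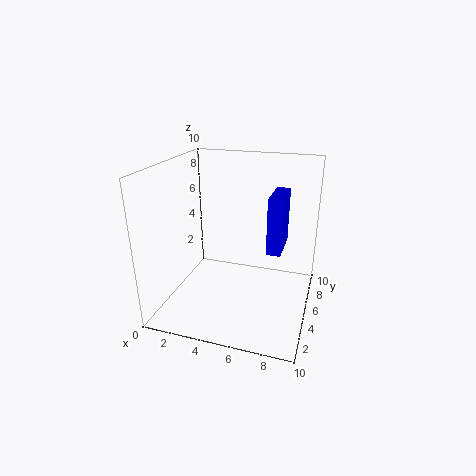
pos_x = 7, pos_y = 5, pos_z = 4, width = 1, depth = 3, color = 'blue'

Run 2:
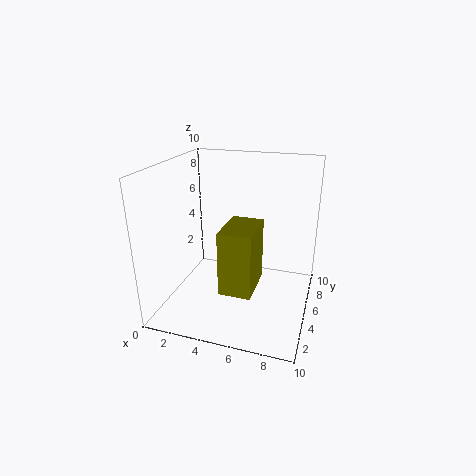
pos_x = 5, pos_y = 1, pos_z = 3, width = 2, depth = 3, color = 'olive'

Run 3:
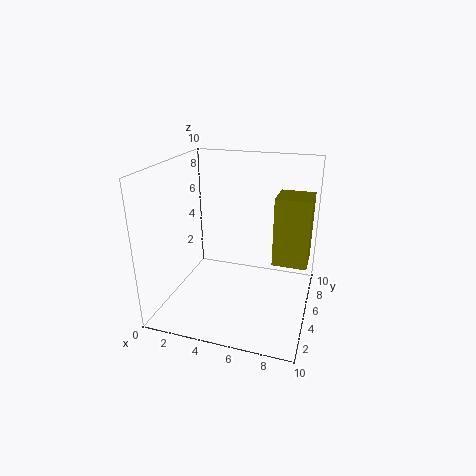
pos_x = 8, pos_y = 2, pos_z = 5, width = 2, depth = 2, color = 'olive'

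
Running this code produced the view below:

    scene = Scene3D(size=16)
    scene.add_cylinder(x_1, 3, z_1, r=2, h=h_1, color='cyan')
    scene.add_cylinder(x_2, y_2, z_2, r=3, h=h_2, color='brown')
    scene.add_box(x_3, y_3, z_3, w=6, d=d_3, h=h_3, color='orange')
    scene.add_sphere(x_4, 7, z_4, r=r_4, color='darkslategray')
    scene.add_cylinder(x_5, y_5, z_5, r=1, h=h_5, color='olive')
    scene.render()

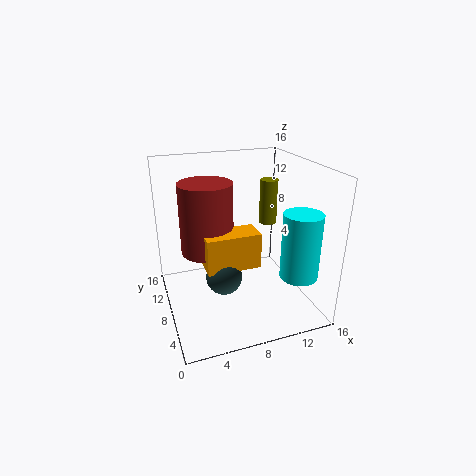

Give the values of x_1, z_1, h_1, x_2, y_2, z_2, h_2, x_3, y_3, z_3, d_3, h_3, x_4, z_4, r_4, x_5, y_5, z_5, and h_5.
x_1 = 13; z_1 = 5; h_1 = 7; x_2 = 5; y_2 = 10; z_2 = 6; h_2 = 8; x_3 = 4; y_3 = 6; z_3 = 5; d_3 = 3; h_3 = 4; x_4 = 6; z_4 = 4; r_4 = 2; x_5 = 12; y_5 = 9; z_5 = 9; h_5 = 5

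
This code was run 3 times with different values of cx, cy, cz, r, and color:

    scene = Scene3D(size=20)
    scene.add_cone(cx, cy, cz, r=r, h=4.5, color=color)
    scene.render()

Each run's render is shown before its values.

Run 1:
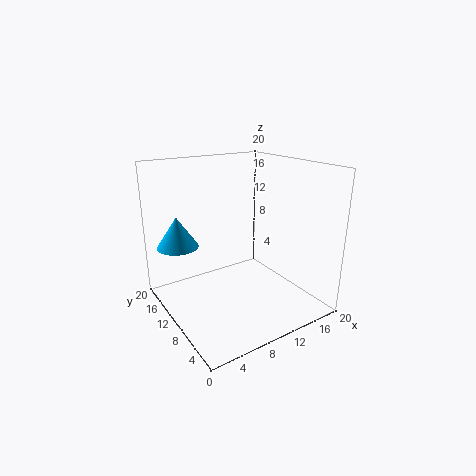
cx = 3.5; cy = 16; cz = 8; r = 3; color = 'deepskyblue'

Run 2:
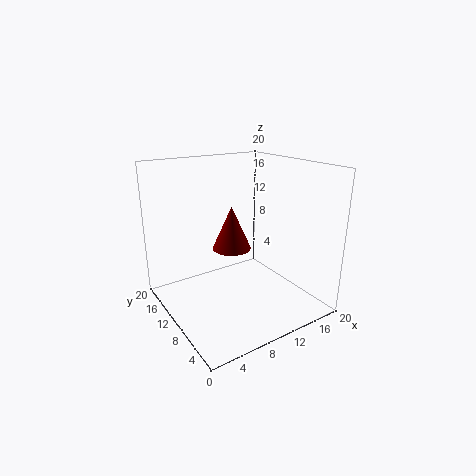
cx = 4; cy = 2; cz = 13; r = 2; color = 'maroon'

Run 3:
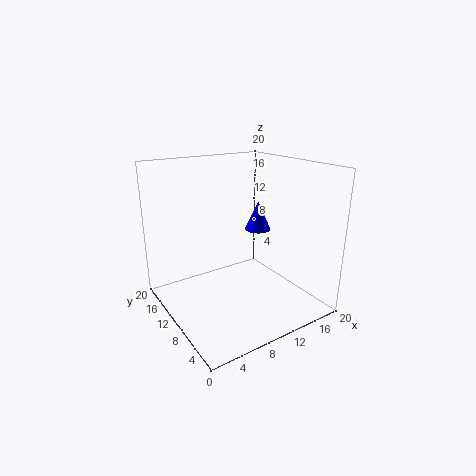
cx = 16; cy = 13.5; cz = 9; r = 2; color = 'blue'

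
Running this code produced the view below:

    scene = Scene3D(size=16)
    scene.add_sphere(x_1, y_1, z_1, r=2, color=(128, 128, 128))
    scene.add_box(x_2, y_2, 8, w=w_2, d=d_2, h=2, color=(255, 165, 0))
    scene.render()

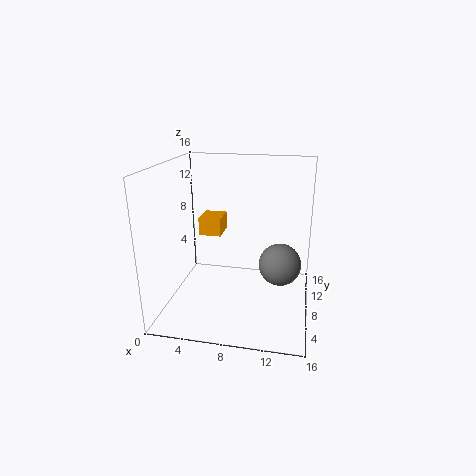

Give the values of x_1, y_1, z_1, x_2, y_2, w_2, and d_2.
x_1 = 13, y_1 = 3.5, z_1 = 7.5, x_2 = 3.5, y_2 = 8, w_2 = 2.5, d_2 = 3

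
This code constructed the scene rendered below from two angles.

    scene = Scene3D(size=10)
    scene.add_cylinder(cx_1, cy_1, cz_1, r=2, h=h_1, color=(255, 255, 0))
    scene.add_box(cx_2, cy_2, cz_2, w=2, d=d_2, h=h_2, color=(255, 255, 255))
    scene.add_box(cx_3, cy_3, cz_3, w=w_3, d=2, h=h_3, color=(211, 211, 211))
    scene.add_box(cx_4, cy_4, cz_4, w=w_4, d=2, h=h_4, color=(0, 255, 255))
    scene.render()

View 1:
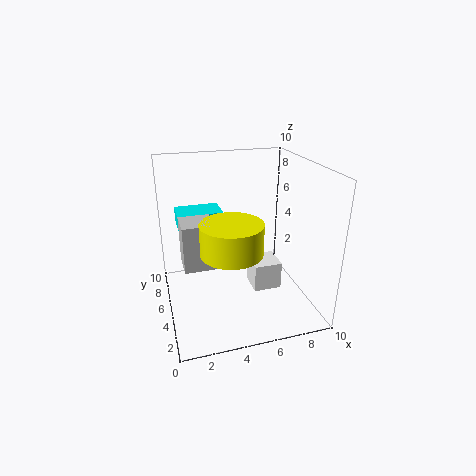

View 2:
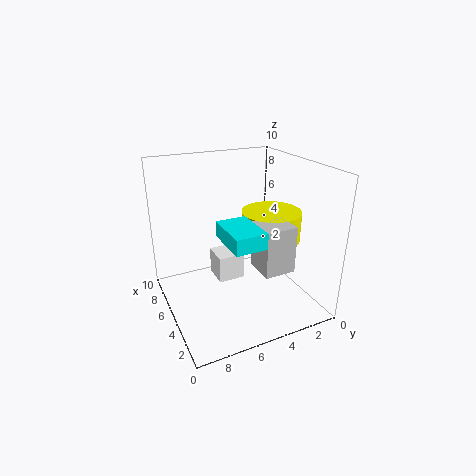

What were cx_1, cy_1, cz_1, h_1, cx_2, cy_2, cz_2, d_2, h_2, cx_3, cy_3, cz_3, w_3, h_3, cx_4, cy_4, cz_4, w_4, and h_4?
cx_1 = 4; cy_1 = 3; cz_1 = 5; h_1 = 2; cx_2 = 6; cy_2 = 4; cz_2 = 1; d_2 = 2; h_2 = 2; cx_3 = 1; cy_3 = 3; cz_3 = 4; w_3 = 2; h_3 = 3; cx_4 = 1; cy_4 = 5; cz_4 = 6; w_4 = 3; h_4 = 1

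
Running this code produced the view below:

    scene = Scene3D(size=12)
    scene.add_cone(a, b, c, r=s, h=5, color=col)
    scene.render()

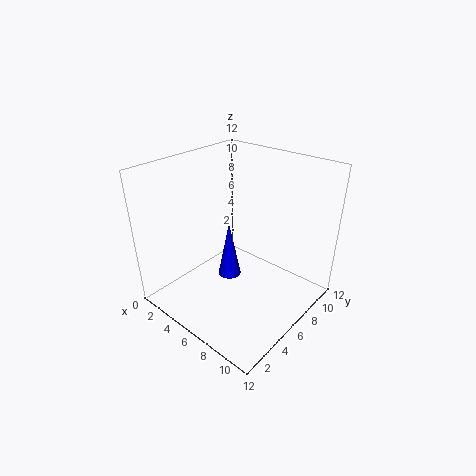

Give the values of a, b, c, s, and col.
a = 5
b = 6
c = 2
s = 1
col = 'blue'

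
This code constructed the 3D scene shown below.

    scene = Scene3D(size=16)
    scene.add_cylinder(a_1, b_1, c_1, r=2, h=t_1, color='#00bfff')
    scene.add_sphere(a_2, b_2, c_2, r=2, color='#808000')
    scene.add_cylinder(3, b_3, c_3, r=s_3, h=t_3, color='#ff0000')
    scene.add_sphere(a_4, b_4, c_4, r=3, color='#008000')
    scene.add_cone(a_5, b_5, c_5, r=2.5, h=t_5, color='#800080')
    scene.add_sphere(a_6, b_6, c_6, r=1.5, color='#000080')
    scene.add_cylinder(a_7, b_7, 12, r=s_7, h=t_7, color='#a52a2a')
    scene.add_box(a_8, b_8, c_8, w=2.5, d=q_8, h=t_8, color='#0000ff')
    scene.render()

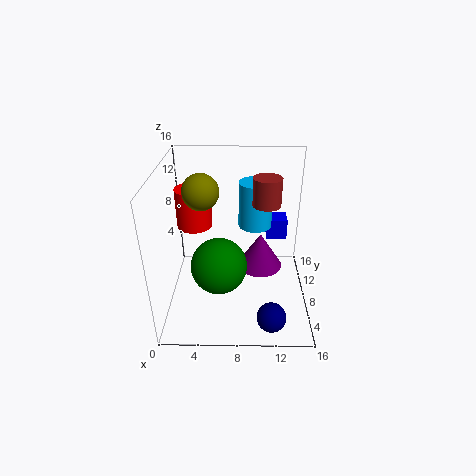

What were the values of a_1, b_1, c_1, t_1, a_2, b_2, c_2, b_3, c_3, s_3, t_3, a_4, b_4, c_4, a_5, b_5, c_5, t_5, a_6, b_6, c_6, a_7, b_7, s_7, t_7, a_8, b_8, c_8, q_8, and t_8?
a_1 = 10; b_1 = 12; c_1 = 7.5; t_1 = 5.5; a_2 = 4; b_2 = 9; c_2 = 13; b_3 = 10; c_3 = 8.5; s_3 = 2; t_3 = 4.5; a_4 = 6; b_4 = 5.5; c_4 = 6; a_5 = 10.5; b_5 = 8; c_5 = 4.5; t_5 = 4; a_6 = 11.5; b_6 = 1.5; c_6 = 2.5; a_7 = 11; b_7 = 8; s_7 = 1.5; t_7 = 3; a_8 = 11.5; b_8 = 12; c_8 = 5.5; q_8 = 2.5; t_8 = 2.5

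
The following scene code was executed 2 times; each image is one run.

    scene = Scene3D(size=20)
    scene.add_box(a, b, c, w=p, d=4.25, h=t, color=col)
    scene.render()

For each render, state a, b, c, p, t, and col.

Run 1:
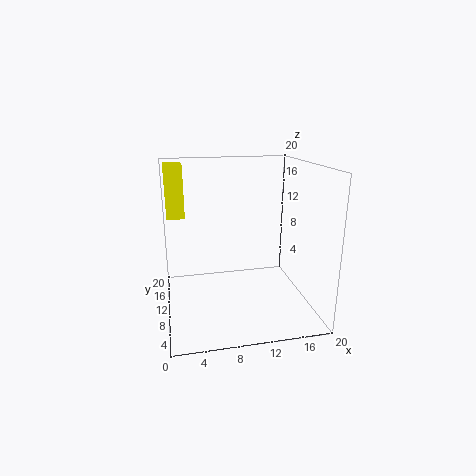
a = 0.5; b = 12.25; c = 12.5; p = 2.5; t = 7.25; col = 'yellow'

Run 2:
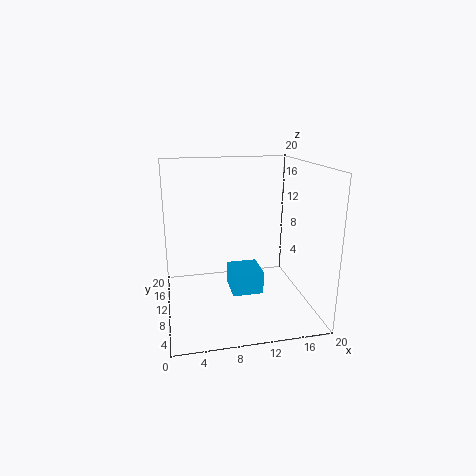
a = 8.25; b = 4.75; c = 4; p = 4; t = 3; col = 'deepskyblue'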